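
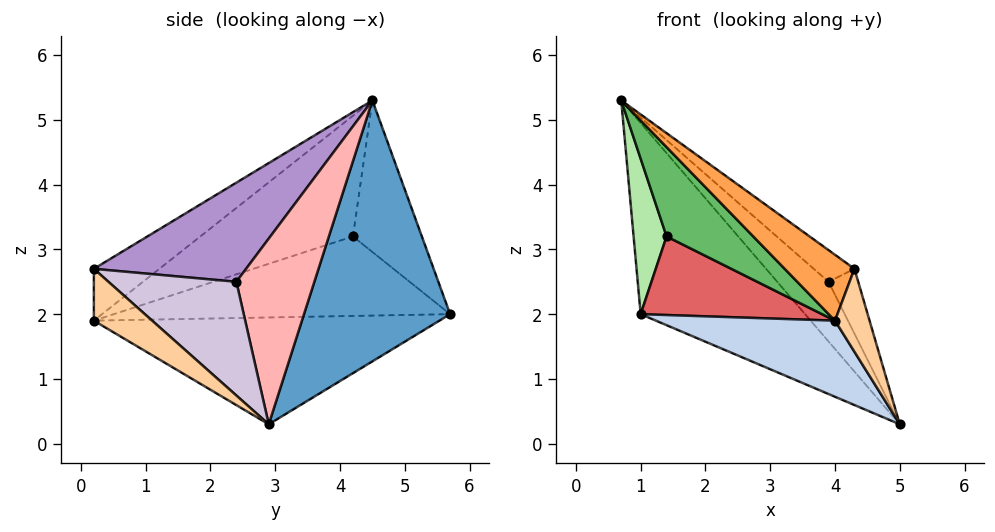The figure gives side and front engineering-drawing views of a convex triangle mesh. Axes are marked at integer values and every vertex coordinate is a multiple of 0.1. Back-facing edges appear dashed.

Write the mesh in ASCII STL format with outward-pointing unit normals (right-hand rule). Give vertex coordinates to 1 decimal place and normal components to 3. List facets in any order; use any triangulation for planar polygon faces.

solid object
 facet normal 0.630 0.709 0.315
  outer loop
   vertex 1.0 5.7 2.0
   vertex 0.7 4.5 5.3
   vertex 5.0 2.9 0.3
  endloop
 endfacet
 facet normal -0.533 -0.276 -0.800
  outer loop
   vertex 1.0 5.7 2.0
   vertex 5.0 2.9 0.3
   vertex 4.0 0.2 1.9
  endloop
 endfacet
 facet normal -0.663 -0.706 0.249
  outer loop
   vertex 4.3 0.2 2.7
   vertex 0.7 4.5 5.3
   vertex 4.0 0.2 1.9
  endloop
 endfacet
 facet normal 0.819 -0.485 -0.307
  outer loop
   vertex 4.3 0.2 2.7
   vertex 4.0 0.2 1.9
   vertex 5.0 2.9 0.3
  endloop
 endfacet
 facet normal -0.849 -0.482 -0.214
  outer loop
   vertex 1.4 4.2 3.2
   vertex 4.0 0.2 1.9
   vertex 0.7 4.5 5.3
  endloop
 endfacet
 facet normal -0.877 -0.420 -0.232
  outer loop
   vertex 1.4 4.2 3.2
   vertex 0.7 4.5 5.3
   vertex 1.0 5.7 2.0
  endloop
 endfacet
 facet normal -0.843 -0.455 -0.287
  outer loop
   vertex 1.4 4.2 3.2
   vertex 1.0 5.7 2.0
   vertex 4.0 0.2 1.9
  endloop
 endfacet
 facet normal 0.734 0.483 0.477
  outer loop
   vertex 3.9 2.4 2.5
   vertex 5.0 2.9 0.3
   vertex 0.7 4.5 5.3
  endloop
 endfacet
 facet normal 0.714 0.191 0.673
  outer loop
   vertex 3.9 2.4 2.5
   vertex 0.7 4.5 5.3
   vertex 4.3 0.2 2.7
  endloop
 endfacet
 facet normal 0.858 0.199 0.474
  outer loop
   vertex 3.9 2.4 2.5
   vertex 4.3 0.2 2.7
   vertex 5.0 2.9 0.3
  endloop
 endfacet
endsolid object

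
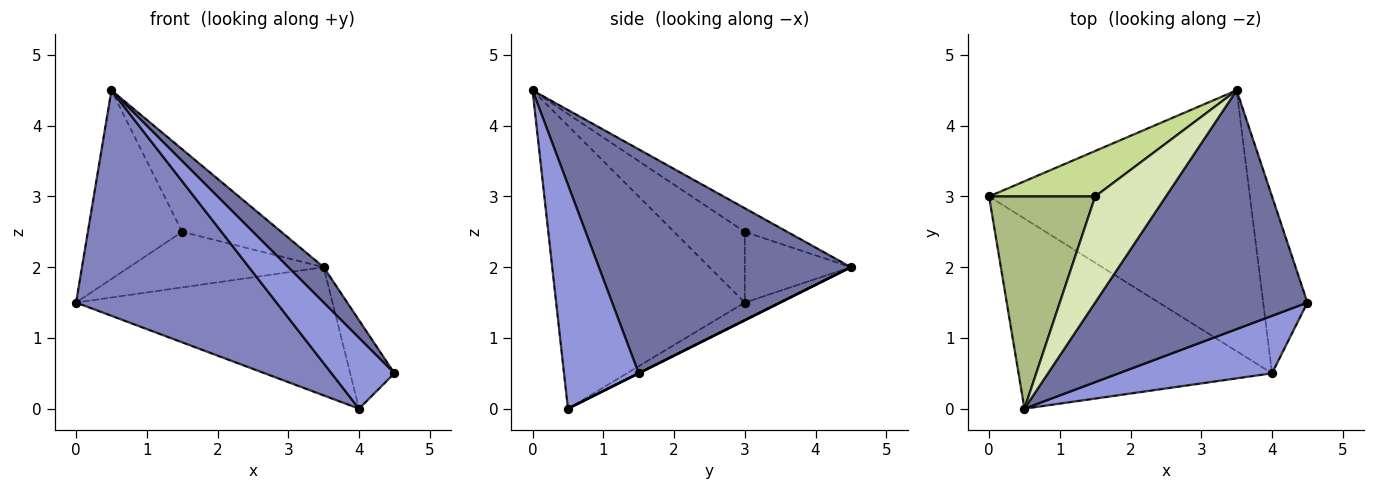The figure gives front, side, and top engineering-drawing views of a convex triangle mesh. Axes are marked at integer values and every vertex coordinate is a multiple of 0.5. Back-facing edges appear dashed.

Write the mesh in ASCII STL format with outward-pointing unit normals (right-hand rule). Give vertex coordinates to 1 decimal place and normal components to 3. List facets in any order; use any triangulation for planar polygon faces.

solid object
 facet normal 0.722 -0.101 0.684
  outer loop
   vertex 3.5 4.5 2.0
   vertex 0.5 0.0 4.5
   vertex 4.5 1.5 0.5
  endloop
 endfacet
 facet normal -0.584 -0.621 -0.523
  outer loop
   vertex 4.0 0.5 0.0
   vertex 0.5 0.0 4.5
   vertex 0.0 3.0 1.5
  endloop
 endfacet
 facet normal 0.678 -0.571 0.464
  outer loop
   vertex 4.0 0.5 0.0
   vertex 4.5 1.5 0.5
   vertex 0.5 0.0 4.5
  endloop
 endfacet
 facet normal -0.061 0.440 -0.896
  outer loop
   vertex 4.0 0.5 0.0
   vertex 0.0 3.0 1.5
   vertex 3.5 4.5 2.0
  endloop
 endfacet
 facet normal 0.000 0.447 -0.894
  outer loop
   vertex 4.0 0.5 0.0
   vertex 3.5 4.5 2.0
   vertex 4.5 1.5 0.5
  endloop
 endfacet
 facet normal -0.446 0.595 0.669
  outer loop
   vertex 1.5 3.0 2.5
   vertex 0.0 3.0 1.5
   vertex 0.5 0.0 4.5
  endloop
 endfacet
 facet normal -0.389 0.713 0.583
  outer loop
   vertex 1.5 3.0 2.5
   vertex 3.5 4.5 2.0
   vertex 0.0 3.0 1.5
  endloop
 endfacet
 facet normal -0.254 0.594 0.763
  outer loop
   vertex 1.5 3.0 2.5
   vertex 0.5 0.0 4.5
   vertex 3.5 4.5 2.0
  endloop
 endfacet
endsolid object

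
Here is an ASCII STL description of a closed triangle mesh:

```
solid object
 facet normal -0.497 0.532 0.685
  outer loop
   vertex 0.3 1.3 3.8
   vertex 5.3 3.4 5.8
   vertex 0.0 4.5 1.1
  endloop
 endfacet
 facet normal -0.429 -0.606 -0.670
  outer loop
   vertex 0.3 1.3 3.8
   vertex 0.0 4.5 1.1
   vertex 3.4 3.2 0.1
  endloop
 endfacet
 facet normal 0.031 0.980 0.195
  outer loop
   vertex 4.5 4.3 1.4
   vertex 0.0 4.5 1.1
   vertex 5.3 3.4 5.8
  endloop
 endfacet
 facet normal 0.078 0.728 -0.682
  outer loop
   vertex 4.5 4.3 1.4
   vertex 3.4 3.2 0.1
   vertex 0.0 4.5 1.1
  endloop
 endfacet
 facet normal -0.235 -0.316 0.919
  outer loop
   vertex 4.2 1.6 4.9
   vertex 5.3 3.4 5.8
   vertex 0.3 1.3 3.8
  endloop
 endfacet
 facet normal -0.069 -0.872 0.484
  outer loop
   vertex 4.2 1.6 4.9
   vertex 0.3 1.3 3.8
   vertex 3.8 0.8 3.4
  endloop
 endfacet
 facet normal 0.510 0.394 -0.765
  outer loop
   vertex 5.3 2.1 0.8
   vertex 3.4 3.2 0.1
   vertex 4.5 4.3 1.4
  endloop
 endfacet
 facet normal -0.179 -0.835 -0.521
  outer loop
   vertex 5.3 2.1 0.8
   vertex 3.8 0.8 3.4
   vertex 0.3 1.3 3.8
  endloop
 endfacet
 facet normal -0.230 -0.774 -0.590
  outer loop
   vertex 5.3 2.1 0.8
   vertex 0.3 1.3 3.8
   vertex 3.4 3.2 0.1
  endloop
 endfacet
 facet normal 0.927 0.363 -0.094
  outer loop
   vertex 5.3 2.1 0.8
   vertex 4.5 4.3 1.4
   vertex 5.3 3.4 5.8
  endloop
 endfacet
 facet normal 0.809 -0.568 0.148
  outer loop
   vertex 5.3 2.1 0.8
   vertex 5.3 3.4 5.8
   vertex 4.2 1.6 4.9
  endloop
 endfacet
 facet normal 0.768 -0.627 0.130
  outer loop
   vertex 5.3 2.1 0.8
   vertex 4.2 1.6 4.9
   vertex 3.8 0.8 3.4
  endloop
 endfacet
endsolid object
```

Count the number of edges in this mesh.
18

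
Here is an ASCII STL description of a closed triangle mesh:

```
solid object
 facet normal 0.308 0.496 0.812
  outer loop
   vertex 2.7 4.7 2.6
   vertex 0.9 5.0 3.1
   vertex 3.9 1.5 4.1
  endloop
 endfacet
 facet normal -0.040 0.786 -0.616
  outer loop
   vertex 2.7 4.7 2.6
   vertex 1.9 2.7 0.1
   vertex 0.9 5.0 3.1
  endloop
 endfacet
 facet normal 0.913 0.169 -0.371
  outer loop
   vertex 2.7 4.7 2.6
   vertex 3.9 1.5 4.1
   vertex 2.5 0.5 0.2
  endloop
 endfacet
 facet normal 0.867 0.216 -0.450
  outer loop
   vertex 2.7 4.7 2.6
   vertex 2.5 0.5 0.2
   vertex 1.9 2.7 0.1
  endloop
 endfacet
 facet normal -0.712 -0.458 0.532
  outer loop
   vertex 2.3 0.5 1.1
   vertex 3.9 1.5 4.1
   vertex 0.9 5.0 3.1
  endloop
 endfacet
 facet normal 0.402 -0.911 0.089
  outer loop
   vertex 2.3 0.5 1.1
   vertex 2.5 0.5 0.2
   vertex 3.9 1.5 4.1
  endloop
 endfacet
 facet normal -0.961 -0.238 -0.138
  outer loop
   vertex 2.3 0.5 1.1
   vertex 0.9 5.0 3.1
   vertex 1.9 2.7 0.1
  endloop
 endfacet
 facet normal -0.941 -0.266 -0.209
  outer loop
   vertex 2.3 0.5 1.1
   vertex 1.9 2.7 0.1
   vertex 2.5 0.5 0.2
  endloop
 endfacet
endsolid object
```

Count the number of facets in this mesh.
8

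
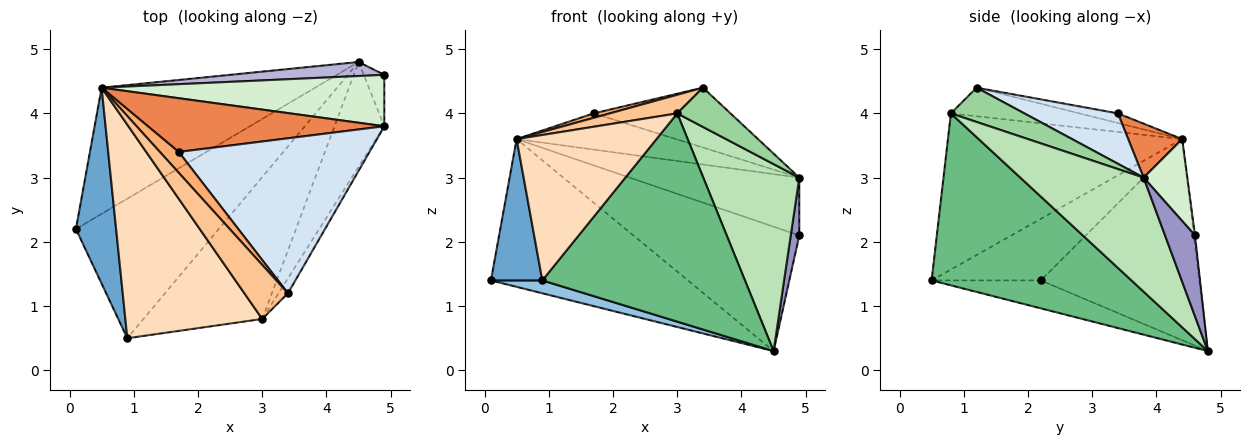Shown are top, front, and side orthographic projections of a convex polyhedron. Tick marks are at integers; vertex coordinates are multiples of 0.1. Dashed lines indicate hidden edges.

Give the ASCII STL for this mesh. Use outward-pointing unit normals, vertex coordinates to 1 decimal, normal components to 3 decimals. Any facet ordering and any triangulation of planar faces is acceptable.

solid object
 facet normal -0.779 -0.367 0.508
  outer loop
   vertex 0.5 4.4 3.6
   vertex 0.1 2.2 1.4
   vertex 0.9 0.5 1.4
  endloop
 endfacet
 facet normal -0.191 -0.090 -0.977
  outer loop
   vertex 4.5 4.8 0.3
   vertex 0.9 0.5 1.4
   vertex 0.1 2.2 1.4
  endloop
 endfacet
 facet normal -0.522 0.649 -0.554
  outer loop
   vertex 4.5 4.8 0.3
   vertex 0.1 2.2 1.4
   vertex 0.5 4.4 3.6
  endloop
 endfacet
 facet normal 0.239 0.350 0.906
  outer loop
   vertex 1.7 3.4 4.0
   vertex 3.4 1.2 4.4
   vertex 4.9 3.8 3.0
  endloop
 endfacet
 facet normal 0.186 0.549 0.815
  outer loop
   vertex 1.7 3.4 4.0
   vertex 4.9 3.8 3.0
   vertex 0.5 4.4 3.6
  endloop
 endfacet
 facet normal -0.447 -0.186 0.875
  outer loop
   vertex 1.7 3.4 4.0
   vertex 0.5 4.4 3.6
   vertex 3.4 1.2 4.4
  endloop
 endfacet
 facet normal -0.527 -0.277 0.804
  outer loop
   vertex 3.0 0.8 4.0
   vertex 3.4 1.2 4.4
   vertex 0.5 4.4 3.6
  endloop
 endfacet
 facet normal -0.686 -0.410 0.601
  outer loop
   vertex 3.0 0.8 4.0
   vertex 0.5 4.4 3.6
   vertex 0.9 0.5 1.4
  endloop
 endfacet
 facet normal 0.632 -0.641 -0.436
  outer loop
   vertex 3.0 0.8 4.0
   vertex 0.9 0.5 1.4
   vertex 4.5 4.8 0.3
  endloop
 endfacet
 facet normal 0.790 -0.573 -0.217
  outer loop
   vertex 3.0 0.8 4.0
   vertex 4.9 3.8 3.0
   vertex 3.4 1.2 4.4
  endloop
 endfacet
 facet normal 0.746 -0.581 -0.326
  outer loop
   vertex 3.0 0.8 4.0
   vertex 4.5 4.8 0.3
   vertex 4.9 3.8 3.0
  endloop
 endfacet
 facet normal 0.189 0.734 0.652
  outer loop
   vertex 4.9 4.6 2.1
   vertex 0.5 4.4 3.6
   vertex 4.9 3.8 3.0
  endloop
 endfacet
 facet normal 0.934 -0.267 -0.237
  outer loop
   vertex 4.9 4.6 2.1
   vertex 4.9 3.8 3.0
   vertex 4.5 4.8 0.3
  endloop
 endfacet
 facet normal -0.007 0.994 0.112
  outer loop
   vertex 4.9 4.6 2.1
   vertex 4.5 4.8 0.3
   vertex 0.5 4.4 3.6
  endloop
 endfacet
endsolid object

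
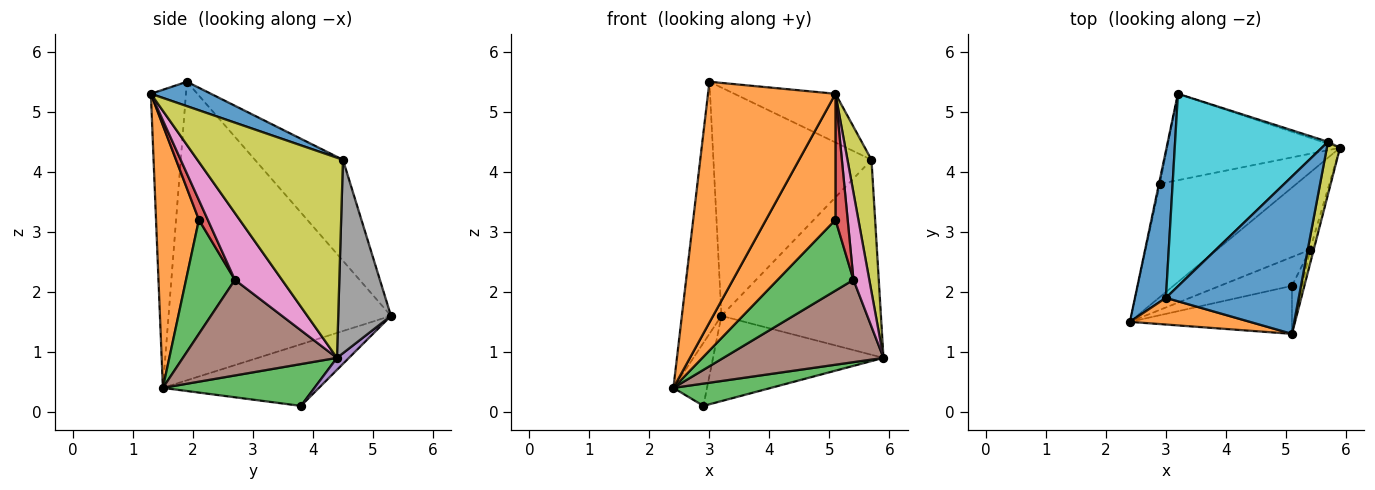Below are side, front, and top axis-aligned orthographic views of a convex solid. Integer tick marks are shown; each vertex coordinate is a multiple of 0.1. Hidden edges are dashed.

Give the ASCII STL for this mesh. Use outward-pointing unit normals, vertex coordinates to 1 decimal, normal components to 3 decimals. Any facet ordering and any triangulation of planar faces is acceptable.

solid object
 facet normal -0.979 0.174 0.102
  outer loop
   vertex 3.0 1.9 5.5
   vertex 3.2 5.3 1.6
   vertex 2.4 1.5 0.4
  endloop
 endfacet
 facet normal -0.264 -0.959 0.106
  outer loop
   vertex 3.0 1.9 5.5
   vertex 2.4 1.5 0.4
   vertex 5.1 1.3 5.3
  endloop
 endfacet
 facet normal 0.288 -0.185 -0.940
  outer loop
   vertex 2.9 3.8 0.1
   vertex 5.9 4.4 0.9
   vertex 2.4 1.5 0.4
  endloop
 endfacet
 facet normal -0.977 0.211 -0.015
  outer loop
   vertex 2.9 3.8 0.1
   vertex 2.4 1.5 0.4
   vertex 3.2 5.3 1.6
  endloop
 endfacet
 facet normal 0.049 0.701 -0.711
  outer loop
   vertex 2.9 3.8 0.1
   vertex 3.2 5.3 1.6
   vertex 5.9 4.4 0.9
  endloop
 endfacet
 facet normal 0.575 -0.597 -0.560
  outer loop
   vertex 5.4 2.7 2.2
   vertex 2.4 1.5 0.4
   vertex 5.9 4.4 0.9
  endloop
 endfacet
 facet normal 0.947 -0.318 -0.052
  outer loop
   vertex 5.4 2.7 2.2
   vertex 5.9 4.4 0.9
   vertex 5.1 1.3 5.3
  endloop
 endfacet
 facet normal 0.314 0.949 -0.010
  outer loop
   vertex 5.7 4.5 4.2
   vertex 5.9 4.4 0.9
   vertex 3.2 5.3 1.6
  endloop
 endfacet
 facet normal 0.985 -0.162 0.065
  outer loop
   vertex 5.7 4.5 4.2
   vertex 5.1 1.3 5.3
   vertex 5.9 4.4 0.9
  endloop
 endfacet
 facet normal -0.392 0.703 0.593
  outer loop
   vertex 5.7 4.5 4.2
   vertex 3.2 5.3 1.6
   vertex 3.0 1.9 5.5
  endloop
 endfacet
 facet normal 0.173 0.291 0.941
  outer loop
   vertex 5.7 4.5 4.2
   vertex 3.0 1.9 5.5
   vertex 5.1 1.3 5.3
  endloop
 endfacet
 facet normal 0.500 -0.809 -0.308
  outer loop
   vertex 5.1 2.1 3.2
   vertex 5.1 1.3 5.3
   vertex 2.4 1.5 0.4
  endloop
 endfacet
 facet normal 0.512 -0.795 -0.324
  outer loop
   vertex 5.1 2.1 3.2
   vertex 2.4 1.5 0.4
   vertex 5.4 2.7 2.2
  endloop
 endfacet
 facet normal 0.564 -0.772 -0.294
  outer loop
   vertex 5.1 2.1 3.2
   vertex 5.4 2.7 2.2
   vertex 5.1 1.3 5.3
  endloop
 endfacet
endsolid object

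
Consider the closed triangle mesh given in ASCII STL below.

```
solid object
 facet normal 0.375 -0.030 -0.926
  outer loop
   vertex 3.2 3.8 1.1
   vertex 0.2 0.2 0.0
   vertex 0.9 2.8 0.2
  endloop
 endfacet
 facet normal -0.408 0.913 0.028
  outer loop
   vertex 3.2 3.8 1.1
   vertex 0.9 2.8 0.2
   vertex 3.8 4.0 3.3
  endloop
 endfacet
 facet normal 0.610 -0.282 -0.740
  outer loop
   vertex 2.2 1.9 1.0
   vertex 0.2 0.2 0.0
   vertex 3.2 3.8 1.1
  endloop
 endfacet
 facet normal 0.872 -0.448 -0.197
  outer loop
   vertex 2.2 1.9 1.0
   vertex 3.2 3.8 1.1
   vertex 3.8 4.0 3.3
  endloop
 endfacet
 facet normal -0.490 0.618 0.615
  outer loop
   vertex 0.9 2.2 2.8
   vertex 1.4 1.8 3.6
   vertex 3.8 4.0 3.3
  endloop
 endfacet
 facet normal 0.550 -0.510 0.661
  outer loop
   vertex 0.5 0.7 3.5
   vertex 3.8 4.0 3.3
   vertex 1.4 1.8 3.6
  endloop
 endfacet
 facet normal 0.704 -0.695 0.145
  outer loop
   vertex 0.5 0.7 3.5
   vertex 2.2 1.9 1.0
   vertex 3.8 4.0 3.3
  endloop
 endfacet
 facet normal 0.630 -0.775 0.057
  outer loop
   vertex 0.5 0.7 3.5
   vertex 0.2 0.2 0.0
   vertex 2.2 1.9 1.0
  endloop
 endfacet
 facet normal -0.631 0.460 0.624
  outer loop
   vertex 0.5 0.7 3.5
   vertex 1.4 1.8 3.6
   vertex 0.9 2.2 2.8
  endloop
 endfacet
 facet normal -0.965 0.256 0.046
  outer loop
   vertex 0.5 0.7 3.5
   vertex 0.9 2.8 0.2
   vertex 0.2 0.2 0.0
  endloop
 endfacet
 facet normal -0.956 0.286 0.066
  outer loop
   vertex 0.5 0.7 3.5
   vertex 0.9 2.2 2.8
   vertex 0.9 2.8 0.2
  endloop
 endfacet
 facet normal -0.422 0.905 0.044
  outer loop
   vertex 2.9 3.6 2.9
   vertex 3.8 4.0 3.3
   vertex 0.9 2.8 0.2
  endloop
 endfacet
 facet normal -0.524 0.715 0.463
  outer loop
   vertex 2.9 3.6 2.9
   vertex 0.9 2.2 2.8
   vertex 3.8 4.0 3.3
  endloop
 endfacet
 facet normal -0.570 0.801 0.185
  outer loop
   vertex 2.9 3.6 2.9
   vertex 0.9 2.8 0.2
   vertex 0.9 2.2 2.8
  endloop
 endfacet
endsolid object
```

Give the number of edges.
21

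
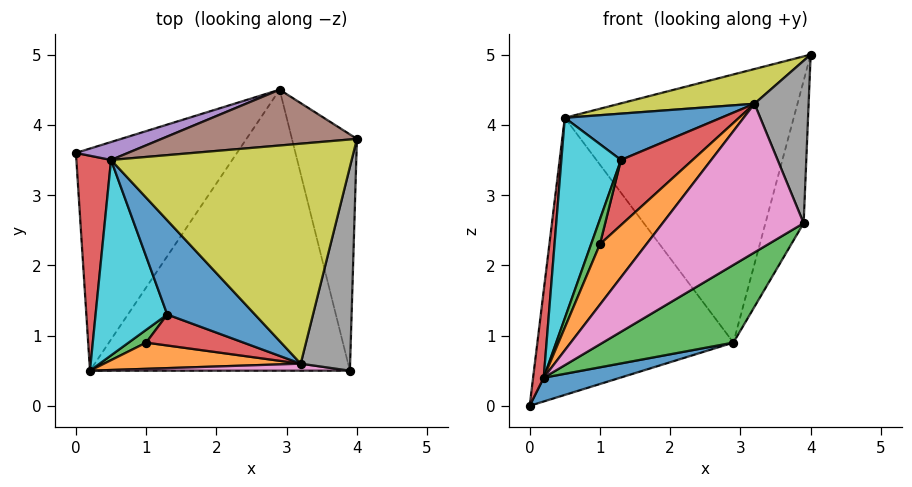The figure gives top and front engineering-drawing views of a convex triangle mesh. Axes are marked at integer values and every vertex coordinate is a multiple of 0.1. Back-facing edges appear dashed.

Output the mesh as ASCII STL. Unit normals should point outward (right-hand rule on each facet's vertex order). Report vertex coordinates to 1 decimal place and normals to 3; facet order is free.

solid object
 facet normal 0.323 -0.101 -0.941
  outer loop
   vertex 2.9 4.5 0.9
   vertex 0.2 0.5 0.4
   vertex 0.0 3.6 0.0
  endloop
 endfacet
 facet normal 0.962 0.141 -0.234
  outer loop
   vertex 3.9 0.5 2.6
   vertex 2.9 4.5 0.9
   vertex 4.0 3.8 5.0
  endloop
 endfacet
 facet normal 0.497 -0.231 -0.836
  outer loop
   vertex 3.9 0.5 2.6
   vertex 0.2 0.5 0.4
   vertex 2.9 4.5 0.9
  endloop
 endfacet
 facet normal -0.992 -0.049 0.120
  outer loop
   vertex 0.5 3.5 4.1
   vertex 0.0 3.6 0.0
   vertex 0.2 0.5 0.4
  endloop
 endfacet
 facet normal -0.313 0.948 0.061
  outer loop
   vertex 0.5 3.5 4.1
   vertex 2.9 4.5 0.9
   vertex 0.0 3.6 0.0
  endloop
 endfacet
 facet normal -0.135 0.970 0.202
  outer loop
   vertex 0.5 3.5 4.1
   vertex 4.0 3.8 5.0
   vertex 2.9 4.5 0.9
  endloop
 endfacet
 facet normal -0.028 -0.998 0.047
  outer loop
   vertex 3.2 0.6 4.3
   vertex 0.2 0.5 0.4
   vertex 3.9 0.5 2.6
  endloop
 endfacet
 facet normal 0.875 -0.302 0.378
  outer loop
   vertex 3.2 0.6 4.3
   vertex 3.9 0.5 2.6
   vertex 4.0 3.8 5.0
  endloop
 endfacet
 facet normal -0.234 -0.152 0.960
  outer loop
   vertex 3.2 0.6 4.3
   vertex 4.0 3.8 5.0
   vertex 0.5 3.5 4.1
  endloop
 endfacet
 facet normal -0.822 -0.407 0.397
  outer loop
   vertex 1.3 1.3 3.5
   vertex 0.5 3.5 4.1
   vertex 0.2 0.5 0.4
  endloop
 endfacet
 facet normal -0.475 -0.388 0.789
  outer loop
   vertex 1.3 1.3 3.5
   vertex 3.2 0.6 4.3
   vertex 0.5 3.5 4.1
  endloop
 endfacet
 facet normal -0.438 -0.825 0.358
  outer loop
   vertex 1.0 0.9 2.3
   vertex 0.2 0.5 0.4
   vertex 3.2 0.6 4.3
  endloop
 endfacet
 facet normal -0.538 -0.750 0.385
  outer loop
   vertex 1.0 0.9 2.3
   vertex 1.3 1.3 3.5
   vertex 0.2 0.5 0.4
  endloop
 endfacet
 facet normal -0.457 -0.803 0.382
  outer loop
   vertex 1.0 0.9 2.3
   vertex 3.2 0.6 4.3
   vertex 1.3 1.3 3.5
  endloop
 endfacet
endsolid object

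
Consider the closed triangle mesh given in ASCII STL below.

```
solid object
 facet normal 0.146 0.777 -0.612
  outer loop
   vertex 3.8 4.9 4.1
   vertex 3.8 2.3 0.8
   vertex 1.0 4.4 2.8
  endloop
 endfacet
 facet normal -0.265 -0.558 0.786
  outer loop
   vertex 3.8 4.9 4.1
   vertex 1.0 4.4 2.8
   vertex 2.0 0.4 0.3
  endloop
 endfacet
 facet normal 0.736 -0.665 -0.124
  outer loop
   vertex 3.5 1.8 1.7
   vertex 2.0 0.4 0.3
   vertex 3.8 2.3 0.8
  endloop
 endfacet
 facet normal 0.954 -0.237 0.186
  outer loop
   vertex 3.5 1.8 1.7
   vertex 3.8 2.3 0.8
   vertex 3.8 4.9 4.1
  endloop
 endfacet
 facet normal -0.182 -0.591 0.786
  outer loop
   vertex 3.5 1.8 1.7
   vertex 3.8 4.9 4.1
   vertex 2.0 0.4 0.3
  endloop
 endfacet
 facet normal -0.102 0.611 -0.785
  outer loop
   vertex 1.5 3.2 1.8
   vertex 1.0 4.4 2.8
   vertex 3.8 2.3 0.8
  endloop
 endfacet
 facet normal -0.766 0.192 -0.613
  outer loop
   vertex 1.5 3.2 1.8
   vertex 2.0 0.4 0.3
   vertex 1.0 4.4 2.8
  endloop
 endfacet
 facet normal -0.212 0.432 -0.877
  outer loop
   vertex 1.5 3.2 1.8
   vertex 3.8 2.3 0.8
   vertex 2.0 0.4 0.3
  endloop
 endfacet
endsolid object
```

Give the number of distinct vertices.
6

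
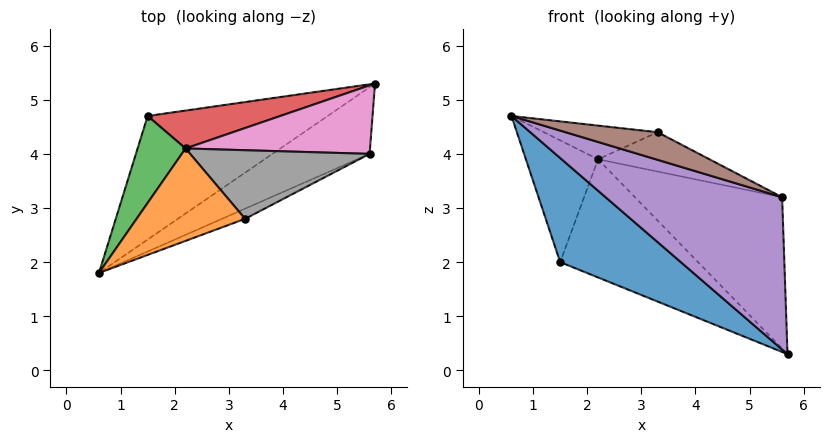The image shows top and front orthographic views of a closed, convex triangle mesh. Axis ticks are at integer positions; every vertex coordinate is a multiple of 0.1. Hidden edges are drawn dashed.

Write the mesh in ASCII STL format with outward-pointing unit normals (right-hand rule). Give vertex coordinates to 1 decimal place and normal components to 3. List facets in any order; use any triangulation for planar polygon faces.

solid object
 facet normal -0.212 -0.630 -0.747
  outer loop
   vertex 1.5 4.7 2.0
   vertex 5.7 5.3 0.3
   vertex 0.6 1.8 4.7
  endloop
 endfacet
 facet normal -0.022 0.342 0.939
  outer loop
   vertex 2.2 4.1 3.9
   vertex 0.6 1.8 4.7
   vertex 3.3 2.8 4.4
  endloop
 endfacet
 facet normal -0.660 0.611 0.436
  outer loop
   vertex 2.2 4.1 3.9
   vertex 1.5 4.7 2.0
   vertex 0.6 1.8 4.7
  endloop
 endfacet
 facet normal -0.012 0.952 0.305
  outer loop
   vertex 2.2 4.1 3.9
   vertex 5.7 5.3 0.3
   vertex 1.5 4.7 2.0
  endloop
 endfacet
 facet normal 0.272 -0.882 -0.386
  outer loop
   vertex 5.6 4.0 3.2
   vertex 0.6 1.8 4.7
   vertex 5.7 5.3 0.3
  endloop
 endfacet
 facet normal 0.295 -0.896 -0.330
  outer loop
   vertex 5.6 4.0 3.2
   vertex 3.3 2.8 4.4
   vertex 0.6 1.8 4.7
  endloop
 endfacet
 facet normal 0.111 0.905 0.410
  outer loop
   vertex 5.6 4.0 3.2
   vertex 5.7 5.3 0.3
   vertex 2.2 4.1 3.9
  endloop
 endfacet
 facet normal 0.190 0.488 0.852
  outer loop
   vertex 5.6 4.0 3.2
   vertex 2.2 4.1 3.9
   vertex 3.3 2.8 4.4
  endloop
 endfacet
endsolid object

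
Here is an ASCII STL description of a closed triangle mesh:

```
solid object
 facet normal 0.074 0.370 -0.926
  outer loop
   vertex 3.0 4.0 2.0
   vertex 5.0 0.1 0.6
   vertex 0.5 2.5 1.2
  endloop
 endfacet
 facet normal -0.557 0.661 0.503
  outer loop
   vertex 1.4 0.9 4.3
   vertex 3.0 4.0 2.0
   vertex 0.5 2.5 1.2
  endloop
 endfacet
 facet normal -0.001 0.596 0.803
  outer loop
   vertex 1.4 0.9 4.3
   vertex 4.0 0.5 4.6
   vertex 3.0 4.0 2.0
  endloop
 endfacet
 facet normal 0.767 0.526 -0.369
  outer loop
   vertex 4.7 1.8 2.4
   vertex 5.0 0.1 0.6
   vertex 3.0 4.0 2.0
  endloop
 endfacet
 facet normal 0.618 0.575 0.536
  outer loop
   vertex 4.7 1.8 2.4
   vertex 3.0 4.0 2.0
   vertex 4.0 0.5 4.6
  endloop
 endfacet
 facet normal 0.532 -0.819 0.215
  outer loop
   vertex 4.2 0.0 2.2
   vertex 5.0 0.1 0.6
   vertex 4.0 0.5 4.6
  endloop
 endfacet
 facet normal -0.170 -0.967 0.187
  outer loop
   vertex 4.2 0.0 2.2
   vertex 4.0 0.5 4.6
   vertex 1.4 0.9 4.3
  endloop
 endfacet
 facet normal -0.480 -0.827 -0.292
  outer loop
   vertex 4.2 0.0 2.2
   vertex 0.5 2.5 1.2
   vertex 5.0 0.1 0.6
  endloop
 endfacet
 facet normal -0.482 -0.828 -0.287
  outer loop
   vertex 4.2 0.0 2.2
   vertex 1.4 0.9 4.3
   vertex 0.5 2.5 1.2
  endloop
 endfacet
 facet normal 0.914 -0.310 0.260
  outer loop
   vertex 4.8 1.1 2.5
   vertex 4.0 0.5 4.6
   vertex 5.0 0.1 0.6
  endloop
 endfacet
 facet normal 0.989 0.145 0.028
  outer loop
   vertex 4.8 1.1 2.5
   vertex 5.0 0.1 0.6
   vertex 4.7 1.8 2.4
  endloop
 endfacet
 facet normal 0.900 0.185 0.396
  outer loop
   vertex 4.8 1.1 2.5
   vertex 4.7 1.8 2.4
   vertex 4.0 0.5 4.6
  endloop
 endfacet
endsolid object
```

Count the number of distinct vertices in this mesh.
8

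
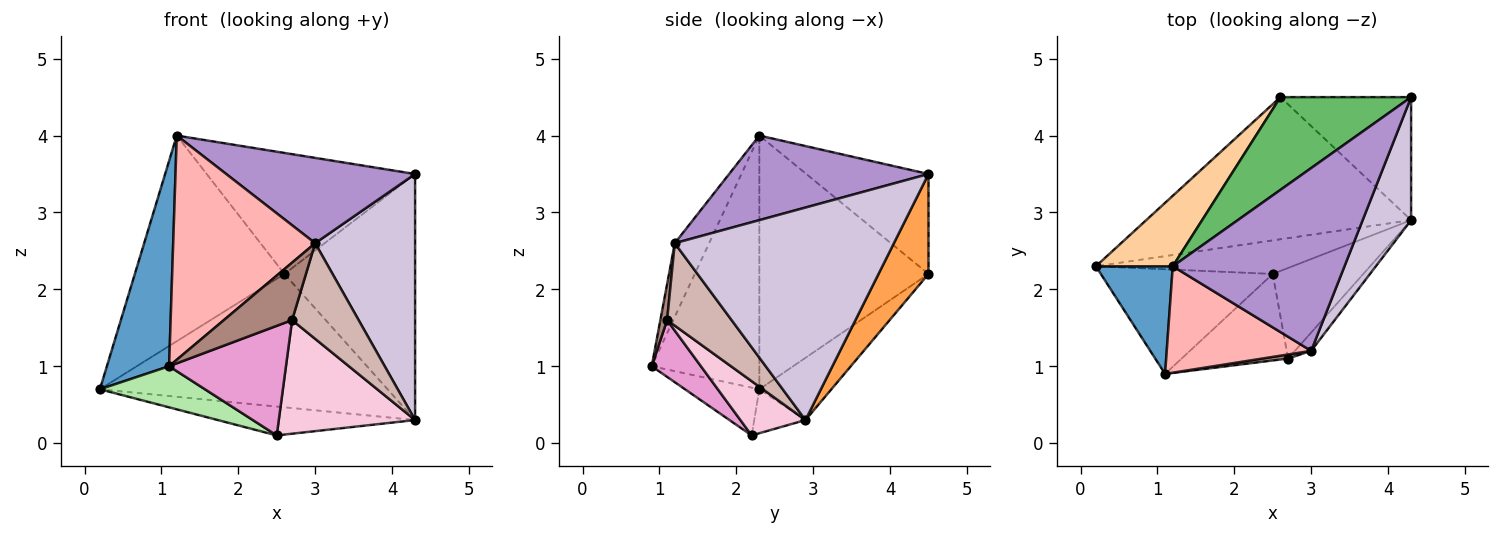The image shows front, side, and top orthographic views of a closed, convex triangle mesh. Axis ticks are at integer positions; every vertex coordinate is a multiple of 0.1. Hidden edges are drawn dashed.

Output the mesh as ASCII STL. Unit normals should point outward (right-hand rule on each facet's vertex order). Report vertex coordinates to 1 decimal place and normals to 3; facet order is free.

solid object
 facet normal -0.837 -0.484 0.254
  outer loop
   vertex 1.2 2.3 4.0
   vertex 0.2 2.3 0.7
   vertex 1.1 0.9 1.0
  endloop
 endfacet
 facet normal -0.169 0.674 -0.719
  outer loop
   vertex 2.6 4.5 2.2
   vertex 4.3 2.9 0.3
   vertex 0.2 2.3 0.7
  endloop
 endfacet
 facet normal 0.324 0.846 -0.423
  outer loop
   vertex 2.6 4.5 2.2
   vertex 4.3 4.5 3.5
   vertex 4.3 2.9 0.3
  endloop
 endfacet
 facet normal -0.731 0.646 0.221
  outer loop
   vertex 2.6 4.5 2.2
   vertex 0.2 2.3 0.7
   vertex 1.2 2.3 4.0
  endloop
 endfacet
 facet normal -0.422 0.720 0.552
  outer loop
   vertex 2.6 4.5 2.2
   vertex 1.2 2.3 4.0
   vertex 4.3 4.5 3.5
  endloop
 endfacet
 facet normal -0.250 -0.354 -0.901
  outer loop
   vertex 2.5 2.2 0.1
   vertex 1.1 0.9 1.0
   vertex 0.2 2.3 0.7
  endloop
 endfacet
 facet normal -0.167 0.643 -0.747
  outer loop
   vertex 2.5 2.2 0.1
   vertex 0.2 2.3 0.7
   vertex 4.3 2.9 0.3
  endloop
 endfacet
 facet normal -0.213 -0.883 0.419
  outer loop
   vertex 3.0 1.2 2.6
   vertex 1.2 2.3 4.0
   vertex 1.1 0.9 1.0
  endloop
 endfacet
 facet normal 0.408 -0.386 0.827
  outer loop
   vertex 3.0 1.2 2.6
   vertex 4.3 4.5 3.5
   vertex 1.2 2.3 4.0
  endloop
 endfacet
 facet normal 0.891 -0.406 0.203
  outer loop
   vertex 3.0 1.2 2.6
   vertex 4.3 2.9 0.3
   vertex 4.3 4.5 3.5
  endloop
 endfacet
 facet normal 0.098 -0.993 0.070
  outer loop
   vertex 2.7 1.1 1.6
   vertex 3.0 1.2 2.6
   vertex 1.1 0.9 1.0
  endloop
 endfacet
 facet normal 0.690 -0.711 -0.136
  outer loop
   vertex 2.7 1.1 1.6
   vertex 4.3 2.9 0.3
   vertex 3.0 1.2 2.6
  endloop
 endfacet
 facet normal 0.314 -0.745 -0.588
  outer loop
   vertex 2.7 1.1 1.6
   vertex 1.1 0.9 1.0
   vertex 2.5 2.2 0.1
  endloop
 endfacet
 facet normal 0.350 -0.733 -0.584
  outer loop
   vertex 2.7 1.1 1.6
   vertex 2.5 2.2 0.1
   vertex 4.3 2.9 0.3
  endloop
 endfacet
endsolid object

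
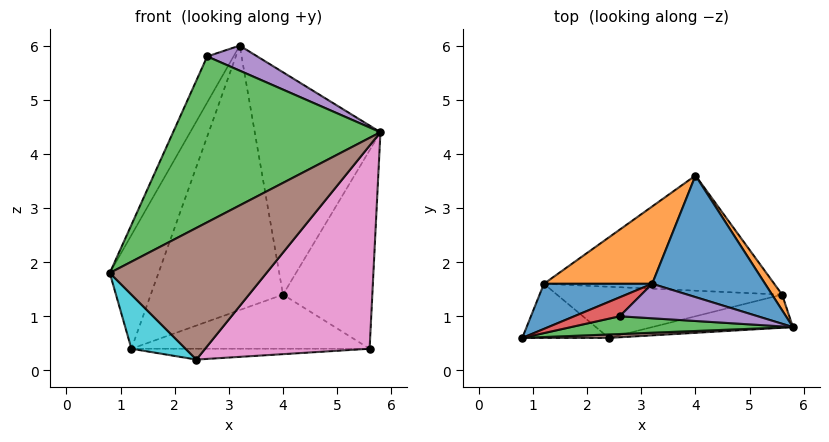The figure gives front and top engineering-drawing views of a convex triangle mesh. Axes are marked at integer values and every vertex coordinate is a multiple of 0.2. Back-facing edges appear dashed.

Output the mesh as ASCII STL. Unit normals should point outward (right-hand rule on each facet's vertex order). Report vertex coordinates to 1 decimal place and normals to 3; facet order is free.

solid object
 facet normal 0.492 0.764 0.418
  outer loop
   vertex 3.2 1.6 6.0
   vertex 5.8 0.8 4.4
   vertex 4.0 3.6 1.4
  endloop
 endfacet
 facet normal 0.818 0.574 0.045
  outer loop
   vertex 5.6 1.4 0.4
   vertex 4.0 3.6 1.4
   vertex 5.8 0.8 4.4
  endloop
 endfacet
 facet normal -0.016 -0.994 0.106
  outer loop
   vertex 2.6 1.0 5.8
   vertex 0.8 0.6 1.8
   vertex 5.8 0.8 4.4
  endloop
 endfacet
 facet normal -0.725 0.637 0.262
  outer loop
   vertex 2.6 1.0 5.8
   vertex 3.2 1.6 6.0
   vertex 0.8 0.6 1.8
  endloop
 endfacet
 facet normal 0.303 -0.560 0.771
  outer loop
   vertex 2.6 1.0 5.8
   vertex 5.8 0.8 4.4
   vertex 3.2 1.6 6.0
  endloop
 endfacet
 facet normal 0.026 -0.999 0.026
  outer loop
   vertex 2.4 0.6 0.2
   vertex 5.8 0.8 4.4
   vertex 0.8 0.6 1.8
  endloop
 endfacet
 facet normal 0.249 -0.956 -0.156
  outer loop
   vertex 2.4 0.6 0.2
   vertex 5.6 1.4 0.4
   vertex 5.8 0.8 4.4
  endloop
 endfacet
 facet normal 0.019 0.425 -0.905
  outer loop
   vertex 1.2 1.6 0.4
   vertex 4.0 3.6 1.4
   vertex 5.6 1.4 0.4
  endloop
 endfacet
 facet normal 0.009 0.207 -0.978
  outer loop
   vertex 1.2 1.6 0.4
   vertex 5.6 1.4 0.4
   vertex 2.4 0.6 0.2
  endloop
 endfacet
 facet normal -0.577 -0.577 -0.577
  outer loop
   vertex 1.2 1.6 0.4
   vertex 2.4 0.6 0.2
   vertex 0.8 0.6 1.8
  endloop
 endfacet
 facet normal -0.718 0.647 0.257
  outer loop
   vertex 1.2 1.6 0.4
   vertex 0.8 0.6 1.8
   vertex 3.2 1.6 6.0
  endloop
 endfacet
 facet normal -0.618 0.755 0.221
  outer loop
   vertex 1.2 1.6 0.4
   vertex 3.2 1.6 6.0
   vertex 4.0 3.6 1.4
  endloop
 endfacet
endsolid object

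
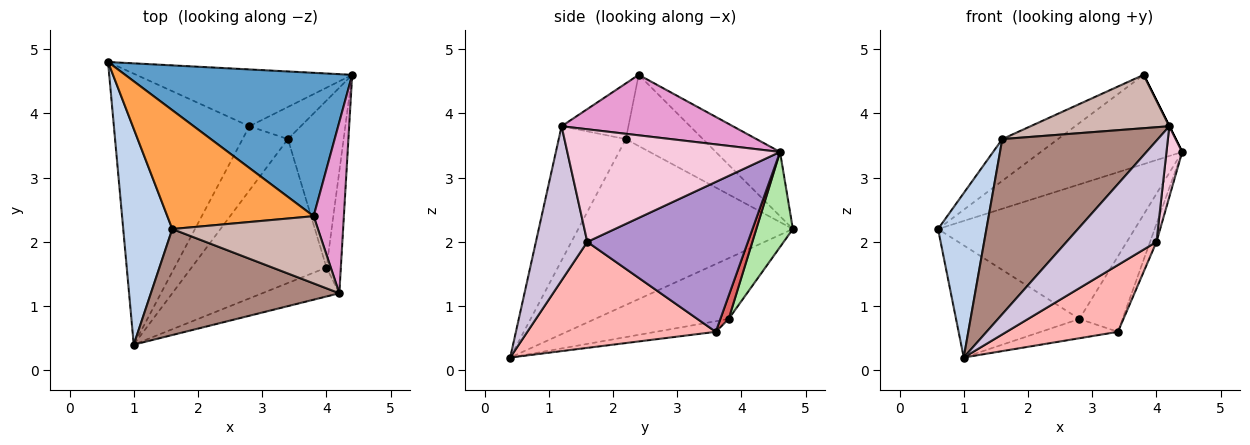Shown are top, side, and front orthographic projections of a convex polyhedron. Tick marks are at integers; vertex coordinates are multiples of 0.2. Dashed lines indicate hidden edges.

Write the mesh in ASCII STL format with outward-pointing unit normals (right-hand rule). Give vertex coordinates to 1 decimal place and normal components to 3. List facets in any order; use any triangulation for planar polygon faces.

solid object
 facet normal -0.234 0.514 0.825
  outer loop
   vertex 3.8 2.4 4.6
   vertex 4.4 4.6 3.4
   vertex 0.6 4.8 2.2
  endloop
 endfacet
 facet normal -0.937 -0.211 0.277
  outer loop
   vertex 1.6 2.2 3.6
   vertex 0.6 4.8 2.2
   vertex 1.0 0.4 0.2
  endloop
 endfacet
 facet normal -0.417 0.301 0.857
  outer loop
   vertex 1.6 2.2 3.6
   vertex 3.8 2.4 4.6
   vertex 0.6 4.8 2.2
  endloop
 endfacet
 facet normal -0.383 0.353 -0.854
  outer loop
   vertex 2.8 3.8 0.8
   vertex 1.0 0.4 0.2
   vertex 0.6 4.8 2.2
  endloop
 endfacet
 facet normal -0.218 0.280 -0.935
  outer loop
   vertex 2.8 3.8 0.8
   vertex 3.4 3.6 0.6
   vertex 1.0 0.4 0.2
  endloop
 endfacet
 facet normal 0.169 0.908 -0.383
  outer loop
   vertex 2.8 3.8 0.8
   vertex 0.6 4.8 2.2
   vertex 4.4 4.6 3.4
  endloop
 endfacet
 facet normal 0.174 0.906 -0.386
  outer loop
   vertex 2.8 3.8 0.8
   vertex 4.4 4.6 3.4
   vertex 3.4 3.6 0.6
  endloop
 endfacet
 facet normal 0.580 -0.343 -0.739
  outer loop
   vertex 4.0 1.6 2.0
   vertex 1.0 0.4 0.2
   vertex 3.4 3.6 0.6
  endloop
 endfacet
 facet normal 0.937 0.037 -0.348
  outer loop
   vertex 4.0 1.6 2.0
   vertex 3.4 3.6 0.6
   vertex 4.4 4.6 3.4
  endloop
 endfacet
 facet normal 0.482 -0.843 -0.241
  outer loop
   vertex 4.2 1.2 3.8
   vertex 1.0 0.4 0.2
   vertex 4.0 1.6 2.0
  endloop
 endfacet
 facet normal -0.346 -0.803 0.486
  outer loop
   vertex 4.2 1.2 3.8
   vertex 1.6 2.2 3.6
   vertex 1.0 0.4 0.2
  endloop
 endfacet
 facet normal -0.287 -0.596 0.750
  outer loop
   vertex 4.2 1.2 3.8
   vertex 3.8 2.4 4.6
   vertex 1.6 2.2 3.6
  endloop
 endfacet
 facet normal 0.894 0.000 0.447
  outer loop
   vertex 4.2 1.2 3.8
   vertex 4.4 4.6 3.4
   vertex 3.8 2.4 4.6
  endloop
 endfacet
 facet normal 0.989 -0.073 -0.126
  outer loop
   vertex 4.2 1.2 3.8
   vertex 4.0 1.6 2.0
   vertex 4.4 4.6 3.4
  endloop
 endfacet
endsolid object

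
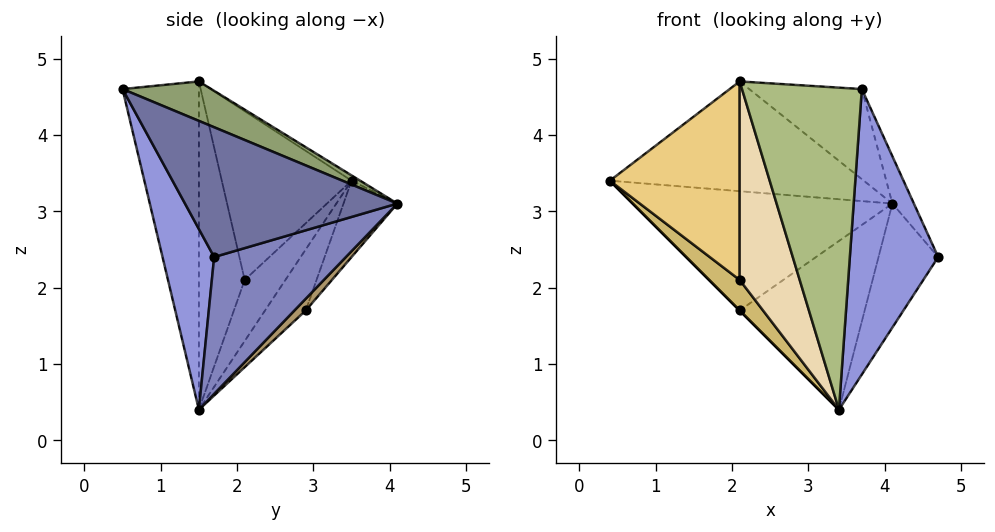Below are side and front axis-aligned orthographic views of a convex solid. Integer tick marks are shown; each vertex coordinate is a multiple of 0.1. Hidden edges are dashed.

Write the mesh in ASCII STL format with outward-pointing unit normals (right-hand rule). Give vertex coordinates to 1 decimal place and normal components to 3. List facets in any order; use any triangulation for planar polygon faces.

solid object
 facet normal 0.887 0.090 0.452
  outer loop
   vertex 3.7 0.5 4.6
   vertex 4.7 1.7 2.4
   vertex 4.1 4.1 3.1
  endloop
 endfacet
 facet normal 0.770 0.348 -0.535
  outer loop
   vertex 3.4 1.5 0.4
   vertex 4.1 4.1 3.1
   vertex 4.7 1.7 2.4
  endloop
 endfacet
 facet normal 0.490 -0.839 -0.235
  outer loop
   vertex 3.4 1.5 0.4
   vertex 4.7 1.7 2.4
   vertex 3.7 0.5 4.6
  endloop
 endfacet
 facet normal -0.018 0.534 0.845
  outer loop
   vertex 2.1 1.5 4.7
   vertex 4.1 4.1 3.1
   vertex 0.4 3.5 3.4
  endloop
 endfacet
 facet normal 0.271 0.344 0.899
  outer loop
   vertex 2.1 1.5 4.7
   vertex 3.7 0.5 4.6
   vertex 4.1 4.1 3.1
  endloop
 endfacet
 facet normal -0.530 -0.832 -0.160
  outer loop
   vertex 2.1 1.5 4.7
   vertex 3.4 1.5 0.4
   vertex 3.7 0.5 4.6
  endloop
 endfacet
 facet normal -0.178 0.858 -0.481
  outer loop
   vertex 2.1 2.9 1.7
   vertex 0.4 3.5 3.4
   vertex 4.1 4.1 3.1
  endloop
 endfacet
 facet normal -0.707 0.000 -0.707
  outer loop
   vertex 2.1 2.9 1.7
   vertex 3.4 1.5 0.4
   vertex 0.4 3.5 3.4
  endloop
 endfacet
 facet normal 0.064 0.710 -0.701
  outer loop
   vertex 2.1 2.9 1.7
   vertex 4.1 4.1 3.1
   vertex 3.4 1.5 0.4
  endloop
 endfacet
 facet normal -0.743 -0.557 -0.371
  outer loop
   vertex 2.1 2.1 2.1
   vertex 0.4 3.5 3.4
   vertex 3.4 1.5 0.4
  endloop
 endfacet
 facet normal -0.698 -0.698 -0.161
  outer loop
   vertex 2.1 2.1 2.1
   vertex 2.1 1.5 4.7
   vertex 0.4 3.5 3.4
  endloop
 endfacet
 facet normal -0.597 -0.782 -0.180
  outer loop
   vertex 2.1 2.1 2.1
   vertex 3.4 1.5 0.4
   vertex 2.1 1.5 4.7
  endloop
 endfacet
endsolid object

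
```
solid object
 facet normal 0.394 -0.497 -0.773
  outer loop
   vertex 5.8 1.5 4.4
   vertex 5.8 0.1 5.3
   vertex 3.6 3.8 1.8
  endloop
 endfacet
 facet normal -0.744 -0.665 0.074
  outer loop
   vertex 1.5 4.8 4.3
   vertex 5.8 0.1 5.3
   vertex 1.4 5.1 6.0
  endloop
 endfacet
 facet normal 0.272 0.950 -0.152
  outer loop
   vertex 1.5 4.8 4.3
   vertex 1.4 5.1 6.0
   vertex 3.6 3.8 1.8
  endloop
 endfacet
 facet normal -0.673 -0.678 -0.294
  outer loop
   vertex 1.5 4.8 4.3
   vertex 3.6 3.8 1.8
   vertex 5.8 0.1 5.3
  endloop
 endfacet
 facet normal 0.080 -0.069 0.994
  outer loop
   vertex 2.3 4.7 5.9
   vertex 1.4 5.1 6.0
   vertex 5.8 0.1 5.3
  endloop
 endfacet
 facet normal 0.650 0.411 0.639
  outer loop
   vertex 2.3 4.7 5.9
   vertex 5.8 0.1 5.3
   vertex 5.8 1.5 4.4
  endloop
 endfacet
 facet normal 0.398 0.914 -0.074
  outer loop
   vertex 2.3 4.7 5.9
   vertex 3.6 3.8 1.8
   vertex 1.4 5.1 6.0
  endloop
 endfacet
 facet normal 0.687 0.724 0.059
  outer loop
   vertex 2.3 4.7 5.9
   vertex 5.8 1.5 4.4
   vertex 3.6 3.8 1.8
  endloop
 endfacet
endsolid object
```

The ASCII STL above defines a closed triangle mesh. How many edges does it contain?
12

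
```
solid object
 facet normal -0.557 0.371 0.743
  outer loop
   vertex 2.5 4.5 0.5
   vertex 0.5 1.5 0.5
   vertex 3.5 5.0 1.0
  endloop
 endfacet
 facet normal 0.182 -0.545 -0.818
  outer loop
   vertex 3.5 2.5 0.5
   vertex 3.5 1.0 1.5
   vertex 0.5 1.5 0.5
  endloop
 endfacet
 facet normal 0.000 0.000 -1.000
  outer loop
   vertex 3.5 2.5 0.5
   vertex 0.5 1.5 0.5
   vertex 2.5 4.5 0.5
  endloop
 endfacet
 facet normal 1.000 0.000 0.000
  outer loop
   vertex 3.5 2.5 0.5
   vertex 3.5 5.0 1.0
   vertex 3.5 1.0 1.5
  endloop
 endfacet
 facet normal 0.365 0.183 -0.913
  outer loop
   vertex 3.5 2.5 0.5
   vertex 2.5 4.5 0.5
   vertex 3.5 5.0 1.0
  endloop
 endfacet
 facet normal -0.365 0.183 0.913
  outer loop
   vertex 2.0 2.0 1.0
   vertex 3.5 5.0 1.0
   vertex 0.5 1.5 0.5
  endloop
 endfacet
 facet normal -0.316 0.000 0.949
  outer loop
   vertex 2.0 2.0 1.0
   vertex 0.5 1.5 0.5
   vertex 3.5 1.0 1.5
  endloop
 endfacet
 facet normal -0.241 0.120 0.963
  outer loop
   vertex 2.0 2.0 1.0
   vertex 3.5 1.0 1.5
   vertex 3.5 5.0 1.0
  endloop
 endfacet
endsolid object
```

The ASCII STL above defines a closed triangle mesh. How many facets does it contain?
8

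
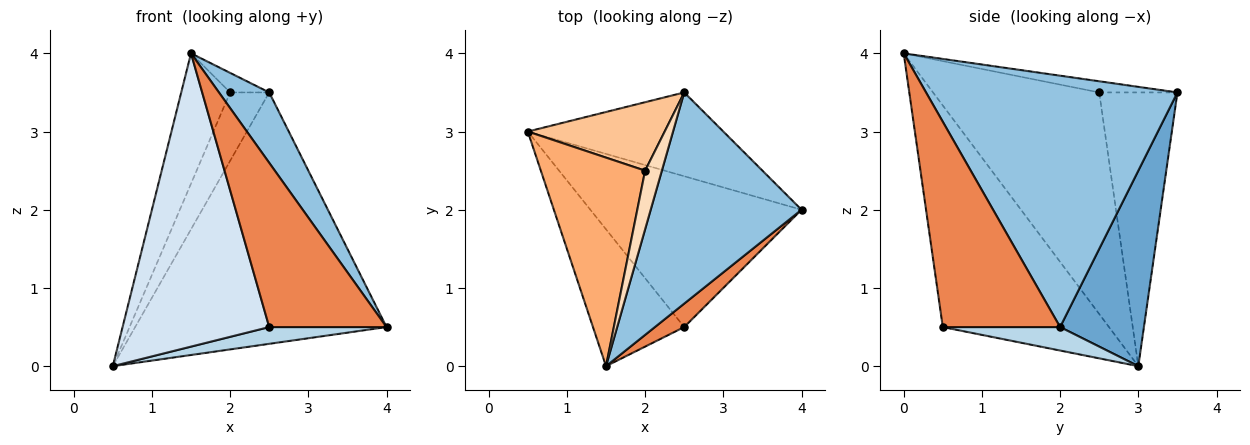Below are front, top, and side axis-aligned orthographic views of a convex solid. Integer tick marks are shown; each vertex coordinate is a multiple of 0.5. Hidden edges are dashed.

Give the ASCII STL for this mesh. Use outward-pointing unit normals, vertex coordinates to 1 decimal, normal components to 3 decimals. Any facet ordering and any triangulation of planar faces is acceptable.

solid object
 facet normal 0.302 0.905 -0.302
  outer loop
   vertex 2.5 3.5 3.5
   vertex 4.0 2.0 0.5
   vertex 0.5 3.0 0.0
  endloop
 endfacet
 facet normal 0.845 -0.169 0.507
  outer loop
   vertex 2.5 3.5 3.5
   vertex 1.5 0.0 4.0
   vertex 4.0 2.0 0.5
  endloop
 endfacet
 facet normal 0.110 -0.110 -0.988
  outer loop
   vertex 2.5 0.5 0.5
   vertex 0.5 3.0 0.0
   vertex 4.0 2.0 0.5
  endloop
 endfacet
 facet normal -0.716 -0.632 -0.295
  outer loop
   vertex 2.5 0.5 0.5
   vertex 1.5 0.0 4.0
   vertex 0.5 3.0 0.0
  endloop
 endfacet
 facet normal 0.704 -0.704 0.101
  outer loop
   vertex 2.5 0.5 0.5
   vertex 4.0 2.0 0.5
   vertex 1.5 0.0 4.0
  endloop
 endfacet
 facet normal -0.874 0.257 0.411
  outer loop
   vertex 2.0 2.5 3.5
   vertex 0.5 3.0 0.0
   vertex 1.5 0.0 4.0
  endloop
 endfacet
 facet normal -0.816 0.408 0.408
  outer loop
   vertex 2.0 2.5 3.5
   vertex 2.5 3.5 3.5
   vertex 0.5 3.0 0.0
  endloop
 endfacet
 facet normal -0.535 0.267 0.802
  outer loop
   vertex 2.0 2.5 3.5
   vertex 1.5 0.0 4.0
   vertex 2.5 3.5 3.5
  endloop
 endfacet
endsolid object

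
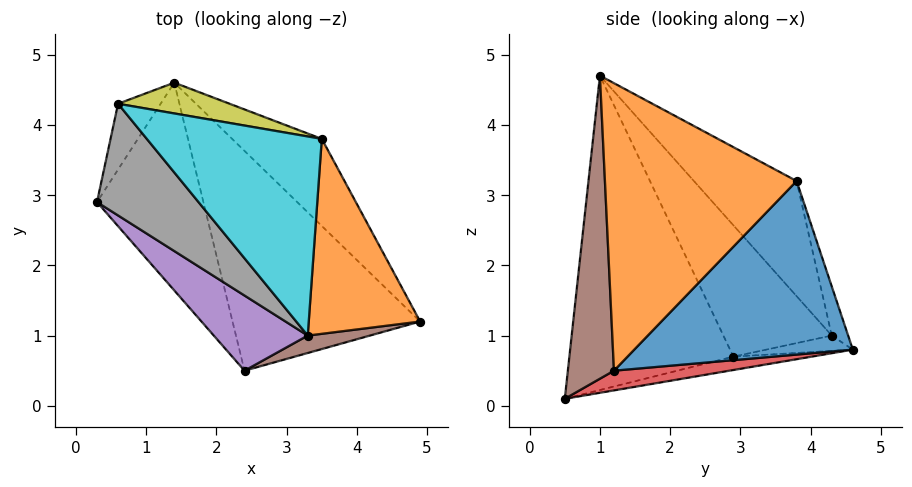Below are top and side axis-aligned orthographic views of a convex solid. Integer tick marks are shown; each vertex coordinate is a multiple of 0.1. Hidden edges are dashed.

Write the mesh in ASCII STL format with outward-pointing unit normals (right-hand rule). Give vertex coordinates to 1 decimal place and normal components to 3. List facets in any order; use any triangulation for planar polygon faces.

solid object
 facet normal 0.642 0.691 -0.332
  outer loop
   vertex 3.5 3.8 3.2
   vertex 4.9 1.2 0.5
   vertex 1.4 4.6 0.8
  endloop
 endfacet
 facet normal 0.925 0.126 0.358
  outer loop
   vertex 3.5 3.8 3.2
   vertex 3.3 1.0 4.7
   vertex 4.9 1.2 0.5
  endloop
 endfacet
 facet normal -0.123 0.138 -0.983
  outer loop
   vertex 2.4 0.5 0.1
   vertex 0.3 2.9 0.7
   vertex 1.4 4.6 0.8
  endloop
 endfacet
 facet normal 0.103 0.192 -0.976
  outer loop
   vertex 2.4 0.5 0.1
   vertex 1.4 4.6 0.8
   vertex 4.9 1.2 0.5
  endloop
 endfacet
 facet normal -0.709 -0.673 0.212
  outer loop
   vertex 2.4 0.5 0.1
   vertex 3.3 1.0 4.7
   vertex 0.3 2.9 0.7
  endloop
 endfacet
 facet normal 0.261 -0.964 0.054
  outer loop
   vertex 2.4 0.5 0.1
   vertex 4.9 1.2 0.5
   vertex 3.3 1.0 4.7
  endloop
 endfacet
 facet normal -0.326 0.264 -0.908
  outer loop
   vertex 0.6 4.3 1.0
   vertex 1.4 4.6 0.8
   vertex 0.3 2.9 0.7
  endloop
 endfacet
 facet normal -0.791 0.038 0.611
  outer loop
   vertex 0.6 4.3 1.0
   vertex 0.3 2.9 0.7
   vertex 3.3 1.0 4.7
  endloop
 endfacet
 facet normal -0.206 0.860 0.467
  outer loop
   vertex 0.6 4.3 1.0
   vertex 3.5 3.8 3.2
   vertex 1.4 4.6 0.8
  endloop
 endfacet
 facet normal -0.494 0.438 0.751
  outer loop
   vertex 0.6 4.3 1.0
   vertex 3.3 1.0 4.7
   vertex 3.5 3.8 3.2
  endloop
 endfacet
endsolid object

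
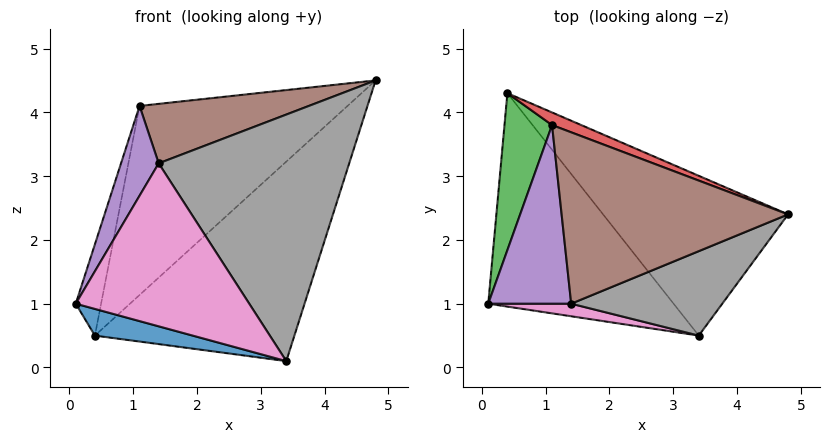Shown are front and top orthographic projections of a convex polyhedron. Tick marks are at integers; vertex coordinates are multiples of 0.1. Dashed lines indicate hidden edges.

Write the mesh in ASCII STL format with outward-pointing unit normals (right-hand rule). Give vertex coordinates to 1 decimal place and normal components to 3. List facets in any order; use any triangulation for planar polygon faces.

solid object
 facet normal -0.278 -0.119 -0.953
  outer loop
   vertex 3.4 0.5 0.1
   vertex 0.1 1.0 1.0
   vertex 0.4 4.3 0.5
  endloop
 endfacet
 facet normal 0.671 0.579 -0.463
  outer loop
   vertex 3.4 0.5 0.1
   vertex 0.4 4.3 0.5
   vertex 4.8 2.4 4.5
  endloop
 endfacet
 facet normal -0.971 0.119 0.205
  outer loop
   vertex 1.1 3.8 4.1
   vertex 0.4 4.3 0.5
   vertex 0.1 1.0 1.0
  endloop
 endfacet
 facet normal 0.347 0.936 0.062
  outer loop
   vertex 1.1 3.8 4.1
   vertex 4.8 2.4 4.5
   vertex 0.4 4.3 0.5
  endloop
 endfacet
 facet normal -0.834 -0.248 0.493
  outer loop
   vertex 1.4 1.0 3.2
   vertex 1.1 3.8 4.1
   vertex 0.1 1.0 1.0
  endloop
 endfacet
 facet normal -0.221 -0.320 0.921
  outer loop
   vertex 1.4 1.0 3.2
   vertex 4.8 2.4 4.5
   vertex 1.1 3.8 4.1
  endloop
 endfacet
 facet normal -0.129 -0.989 0.076
  outer loop
   vertex 1.4 1.0 3.2
   vertex 0.1 1.0 1.0
   vertex 3.4 0.5 0.1
  endloop
 endfacet
 facet normal 0.257 -0.914 0.313
  outer loop
   vertex 1.4 1.0 3.2
   vertex 3.4 0.5 0.1
   vertex 4.8 2.4 4.5
  endloop
 endfacet
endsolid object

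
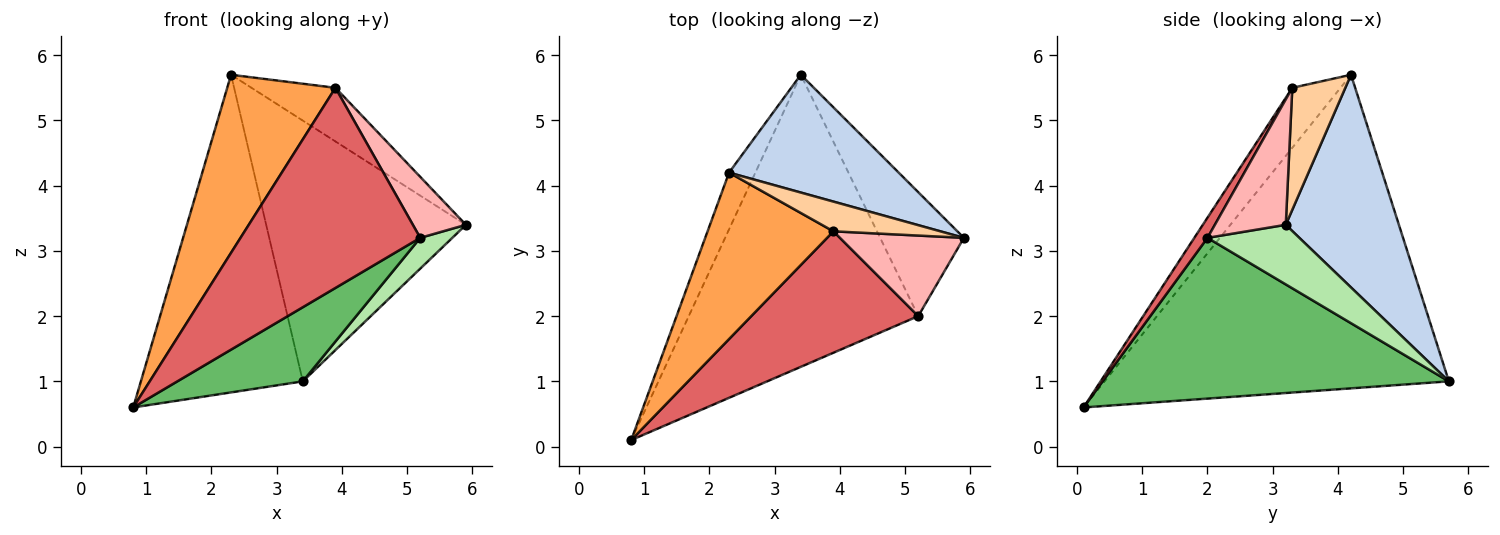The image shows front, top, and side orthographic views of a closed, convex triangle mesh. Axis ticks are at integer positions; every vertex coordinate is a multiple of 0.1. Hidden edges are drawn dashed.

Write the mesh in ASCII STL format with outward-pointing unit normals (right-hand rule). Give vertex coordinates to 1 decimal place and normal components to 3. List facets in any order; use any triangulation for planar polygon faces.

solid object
 facet normal -0.902 0.424 -0.076
  outer loop
   vertex 2.3 4.2 5.7
   vertex 3.4 5.7 1.0
   vertex 0.8 0.1 0.6
  endloop
 endfacet
 facet normal 0.459 0.810 0.366
  outer loop
   vertex 2.3 4.2 5.7
   vertex 5.9 3.2 3.4
   vertex 3.4 5.7 1.0
  endloop
 endfacet
 facet normal -0.310 -0.695 0.649
  outer loop
   vertex 3.9 3.3 5.5
   vertex 2.3 4.2 5.7
   vertex 0.8 0.1 0.6
  endloop
 endfacet
 facet normal 0.484 0.766 0.424
  outer loop
   vertex 3.9 3.3 5.5
   vertex 5.9 3.2 3.4
   vertex 2.3 4.2 5.7
  endloop
 endfacet
 facet normal 0.562 -0.204 -0.802
  outer loop
   vertex 5.2 2.0 3.2
   vertex 0.8 0.1 0.6
   vertex 3.4 5.7 1.0
  endloop
 endfacet
 facet normal 0.568 -0.198 -0.799
  outer loop
   vertex 5.2 2.0 3.2
   vertex 3.4 5.7 1.0
   vertex 5.9 3.2 3.4
  endloop
 endfacet
 facet normal 0.063 -0.853 0.518
  outer loop
   vertex 5.2 2.0 3.2
   vertex 3.9 3.3 5.5
   vertex 0.8 0.1 0.6
  endloop
 endfacet
 facet normal 0.628 -0.470 0.620
  outer loop
   vertex 5.2 2.0 3.2
   vertex 5.9 3.2 3.4
   vertex 3.9 3.3 5.5
  endloop
 endfacet
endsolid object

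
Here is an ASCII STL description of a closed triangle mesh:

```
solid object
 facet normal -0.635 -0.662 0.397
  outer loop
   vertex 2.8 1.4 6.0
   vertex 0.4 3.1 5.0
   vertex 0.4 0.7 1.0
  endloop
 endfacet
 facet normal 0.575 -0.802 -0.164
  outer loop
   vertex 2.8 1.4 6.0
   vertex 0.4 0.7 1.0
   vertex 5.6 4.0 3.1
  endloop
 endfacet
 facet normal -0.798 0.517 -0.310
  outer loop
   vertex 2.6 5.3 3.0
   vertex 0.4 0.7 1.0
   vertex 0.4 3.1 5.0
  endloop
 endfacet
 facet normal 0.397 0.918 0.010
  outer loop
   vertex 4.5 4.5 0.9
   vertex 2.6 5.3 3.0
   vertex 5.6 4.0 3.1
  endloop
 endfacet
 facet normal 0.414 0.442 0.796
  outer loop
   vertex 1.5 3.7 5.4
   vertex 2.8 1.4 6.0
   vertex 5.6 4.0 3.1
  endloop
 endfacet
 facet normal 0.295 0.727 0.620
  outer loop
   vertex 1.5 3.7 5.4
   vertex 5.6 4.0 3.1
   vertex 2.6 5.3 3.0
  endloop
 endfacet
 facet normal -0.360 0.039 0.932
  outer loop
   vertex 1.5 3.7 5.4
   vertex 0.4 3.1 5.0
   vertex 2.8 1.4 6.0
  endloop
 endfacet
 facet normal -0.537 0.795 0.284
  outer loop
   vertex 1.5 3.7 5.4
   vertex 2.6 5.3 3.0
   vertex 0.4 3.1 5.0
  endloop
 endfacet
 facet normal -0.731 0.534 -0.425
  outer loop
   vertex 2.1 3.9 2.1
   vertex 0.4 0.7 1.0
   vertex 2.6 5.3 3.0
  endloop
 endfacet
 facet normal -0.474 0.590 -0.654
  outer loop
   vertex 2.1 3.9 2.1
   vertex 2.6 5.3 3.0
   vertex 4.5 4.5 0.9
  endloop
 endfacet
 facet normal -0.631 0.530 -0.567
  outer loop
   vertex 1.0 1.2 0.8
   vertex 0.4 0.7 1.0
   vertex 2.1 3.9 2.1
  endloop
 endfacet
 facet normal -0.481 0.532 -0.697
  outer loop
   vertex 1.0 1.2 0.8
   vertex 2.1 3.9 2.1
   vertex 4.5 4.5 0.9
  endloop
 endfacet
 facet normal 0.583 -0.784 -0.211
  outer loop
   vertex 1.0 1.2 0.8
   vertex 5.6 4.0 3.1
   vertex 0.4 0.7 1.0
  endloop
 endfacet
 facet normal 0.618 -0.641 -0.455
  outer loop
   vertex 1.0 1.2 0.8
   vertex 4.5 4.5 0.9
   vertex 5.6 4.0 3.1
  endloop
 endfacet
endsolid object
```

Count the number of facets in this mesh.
14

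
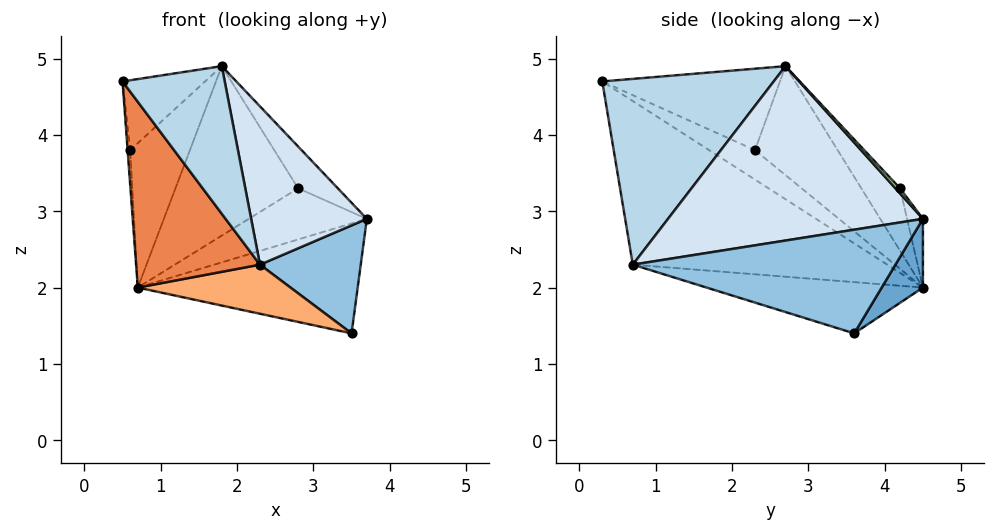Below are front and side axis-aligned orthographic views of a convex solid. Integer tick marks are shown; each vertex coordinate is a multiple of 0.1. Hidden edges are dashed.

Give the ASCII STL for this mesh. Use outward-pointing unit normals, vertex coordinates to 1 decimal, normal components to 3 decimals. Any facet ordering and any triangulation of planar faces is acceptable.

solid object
 facet normal 0.157 0.837 -0.523
  outer loop
   vertex 3.5 3.6 1.4
   vertex 0.7 4.5 2.0
   vertex 3.7 4.5 2.9
  endloop
 endfacet
 facet normal 0.930 -0.357 0.090
  outer loop
   vertex 2.3 0.7 2.3
   vertex 3.5 3.6 1.4
   vertex 3.7 4.5 2.9
  endloop
 endfacet
 facet normal 0.750 -0.447 0.488
  outer loop
   vertex 2.3 0.7 2.3
   vertex 1.8 2.7 4.9
   vertex 0.5 0.3 4.7
  endloop
 endfacet
 facet normal 0.817 -0.371 0.442
  outer loop
   vertex 2.3 0.7 2.3
   vertex 3.7 4.5 2.9
   vertex 1.8 2.7 4.9
  endloop
 endfacet
 facet normal -0.720 -0.351 -0.599
  outer loop
   vertex 2.3 0.7 2.3
   vertex 0.5 0.3 4.7
   vertex 0.7 4.5 2.0
  endloop
 endfacet
 facet normal -0.262 -0.185 -0.947
  outer loop
   vertex 2.3 0.7 2.3
   vertex 0.7 4.5 2.0
   vertex 3.5 3.6 1.4
  endloop
 endfacet
 facet normal -0.998 0.055 0.012
  outer loop
   vertex 0.6 2.3 3.8
   vertex 0.7 4.5 2.0
   vertex 0.5 0.3 4.7
  endloop
 endfacet
 facet normal -0.696 0.323 0.641
  outer loop
   vertex 0.6 2.3 3.8
   vertex 0.5 0.3 4.7
   vertex 1.8 2.7 4.9
  endloop
 endfacet
 facet normal -0.673 0.486 0.557
  outer loop
   vertex 0.6 2.3 3.8
   vertex 1.8 2.7 4.9
   vertex 0.7 4.5 2.0
  endloop
 endfacet
 facet normal -0.122 0.906 0.406
  outer loop
   vertex 2.8 4.2 3.3
   vertex 3.7 4.5 2.9
   vertex 0.7 4.5 2.0
  endloop
 endfacet
 facet normal 0.081 0.701 0.708
  outer loop
   vertex 2.8 4.2 3.3
   vertex 1.8 2.7 4.9
   vertex 3.7 4.5 2.9
  endloop
 endfacet
 facet normal -0.246 0.779 0.577
  outer loop
   vertex 2.8 4.2 3.3
   vertex 0.7 4.5 2.0
   vertex 1.8 2.7 4.9
  endloop
 endfacet
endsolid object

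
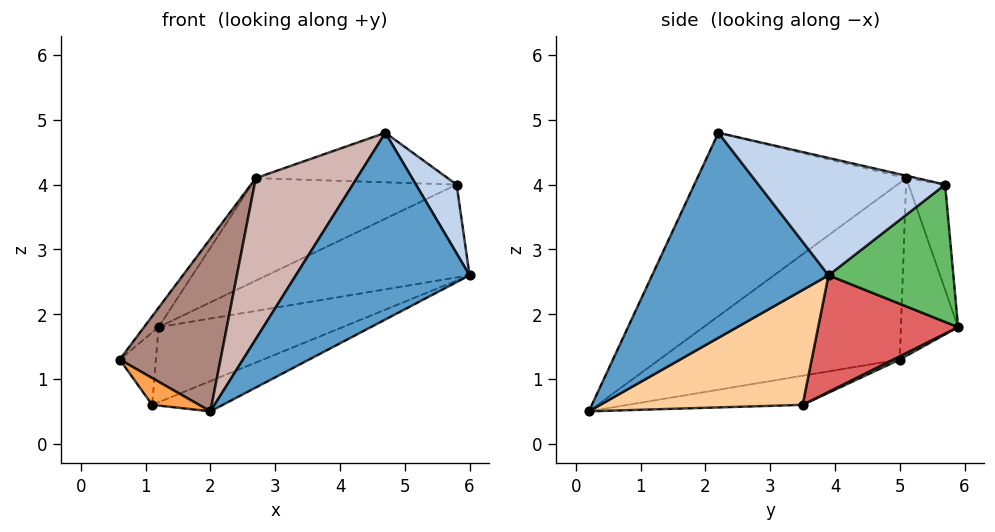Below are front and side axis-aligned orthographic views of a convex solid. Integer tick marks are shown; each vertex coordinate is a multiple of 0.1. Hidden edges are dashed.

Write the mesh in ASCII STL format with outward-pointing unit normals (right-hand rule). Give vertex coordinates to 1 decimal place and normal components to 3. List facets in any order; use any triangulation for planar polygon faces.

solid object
 facet normal 0.707 -0.697 -0.120
  outer loop
   vertex 4.7 2.2 4.8
   vertex 2.0 0.2 0.5
   vertex 6.0 3.9 2.6
  endloop
 endfacet
 facet normal 0.903 -0.197 0.382
  outer loop
   vertex 5.8 5.7 4.0
   vertex 4.7 2.2 4.8
   vertex 6.0 3.9 2.6
  endloop
 endfacet
 facet normal -0.957 -0.257 -0.133
  outer loop
   vertex 1.1 3.5 0.6
   vertex 2.0 0.2 0.5
   vertex 0.6 5.0 1.3
  endloop
 endfacet
 facet normal 0.366 0.128 -0.922
  outer loop
   vertex 1.1 3.5 0.6
   vertex 6.0 3.9 2.6
   vertex 2.0 0.2 0.5
  endloop
 endfacet
 facet normal 0.367 0.596 -0.714
  outer loop
   vertex 1.2 5.9 1.8
   vertex 5.8 5.7 4.0
   vertex 6.0 3.9 2.6
  endloop
 endfacet
 facet normal 0.079 0.443 -0.893
  outer loop
   vertex 1.2 5.9 1.8
   vertex 1.1 3.5 0.6
   vertex 0.6 5.0 1.3
  endloop
 endfacet
 facet normal 0.315 0.414 -0.854
  outer loop
   vertex 1.2 5.9 1.8
   vertex 6.0 3.9 2.6
   vertex 1.1 3.5 0.6
  endloop
 endfacet
 facet normal -0.012 0.227 0.974
  outer loop
   vertex 2.7 5.1 4.1
   vertex 4.7 2.2 4.8
   vertex 5.8 5.7 4.0
  endloop
 endfacet
 facet normal -0.160 0.895 0.416
  outer loop
   vertex 2.7 5.1 4.1
   vertex 5.8 5.7 4.0
   vertex 1.2 5.9 1.8
  endloop
 endfacet
 facet normal -0.787 0.201 0.583
  outer loop
   vertex 2.7 5.1 4.1
   vertex 1.2 5.9 1.8
   vertex 0.6 5.0 1.3
  endloop
 endfacet
 facet normal -0.754 -0.316 0.576
  outer loop
   vertex 2.7 5.1 4.1
   vertex 0.6 5.0 1.3
   vertex 2.0 0.2 0.5
  endloop
 endfacet
 facet normal -0.714 -0.345 0.609
  outer loop
   vertex 2.7 5.1 4.1
   vertex 2.0 0.2 0.5
   vertex 4.7 2.2 4.8
  endloop
 endfacet
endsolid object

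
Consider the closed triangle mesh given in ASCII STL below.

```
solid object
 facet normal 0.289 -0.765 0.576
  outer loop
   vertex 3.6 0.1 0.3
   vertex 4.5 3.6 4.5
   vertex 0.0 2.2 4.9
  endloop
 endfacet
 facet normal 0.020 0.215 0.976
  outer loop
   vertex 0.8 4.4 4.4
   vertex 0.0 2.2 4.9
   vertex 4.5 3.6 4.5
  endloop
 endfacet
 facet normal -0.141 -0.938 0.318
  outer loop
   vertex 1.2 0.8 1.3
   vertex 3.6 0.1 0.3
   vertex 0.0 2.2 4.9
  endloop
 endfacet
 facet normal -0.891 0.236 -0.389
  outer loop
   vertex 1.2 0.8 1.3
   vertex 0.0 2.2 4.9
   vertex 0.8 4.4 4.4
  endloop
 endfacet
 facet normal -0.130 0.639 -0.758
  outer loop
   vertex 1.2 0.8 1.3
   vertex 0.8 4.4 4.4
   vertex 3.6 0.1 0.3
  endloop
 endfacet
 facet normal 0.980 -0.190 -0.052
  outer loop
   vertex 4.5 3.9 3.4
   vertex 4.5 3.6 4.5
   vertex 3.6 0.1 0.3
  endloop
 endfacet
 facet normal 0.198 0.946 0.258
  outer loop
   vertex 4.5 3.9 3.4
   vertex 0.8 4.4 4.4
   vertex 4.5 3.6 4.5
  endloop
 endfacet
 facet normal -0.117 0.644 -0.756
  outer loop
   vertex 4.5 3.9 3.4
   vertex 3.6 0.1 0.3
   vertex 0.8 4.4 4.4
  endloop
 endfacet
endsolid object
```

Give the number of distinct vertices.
6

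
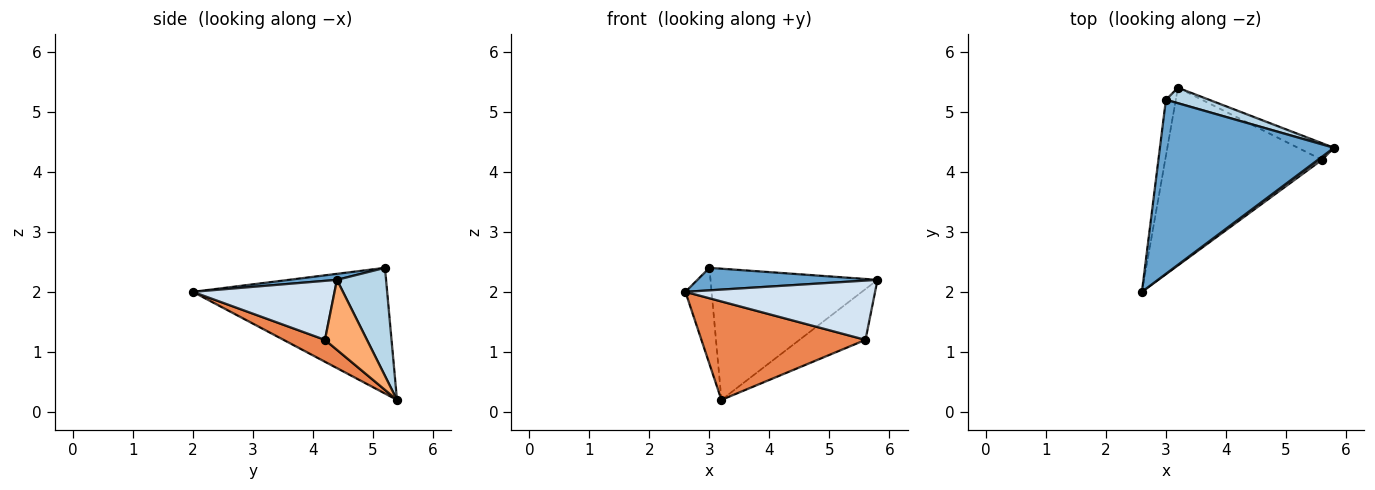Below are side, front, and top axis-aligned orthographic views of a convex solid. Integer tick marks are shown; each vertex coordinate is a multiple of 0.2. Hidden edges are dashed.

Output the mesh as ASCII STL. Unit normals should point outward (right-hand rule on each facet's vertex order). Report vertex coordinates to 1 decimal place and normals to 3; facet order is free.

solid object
 facet normal 0.034 -0.128 0.991
  outer loop
   vertex 3.0 5.2 2.4
   vertex 2.6 2.0 2.0
   vertex 5.8 4.4 2.2
  endloop
 endfacet
 facet normal -0.988 0.133 -0.078
  outer loop
   vertex 3.0 5.2 2.4
   vertex 3.2 5.4 0.2
   vertex 2.6 2.0 2.0
  endloop
 endfacet
 facet normal 0.280 0.953 0.112
  outer loop
   vertex 3.0 5.2 2.4
   vertex 5.8 4.4 2.2
   vertex 3.2 5.4 0.2
  endloop
 endfacet
 facet normal 0.598 -0.801 0.041
  outer loop
   vertex 5.6 4.2 1.2
   vertex 5.8 4.4 2.2
   vertex 2.6 2.0 2.0
  endloop
 endfacet
 facet normal 0.121 -0.481 -0.868
  outer loop
   vertex 5.6 4.2 1.2
   vertex 2.6 2.0 2.0
   vertex 3.2 5.4 0.2
  endloop
 endfacet
 facet normal 0.518 0.813 -0.266
  outer loop
   vertex 5.6 4.2 1.2
   vertex 3.2 5.4 0.2
   vertex 5.8 4.4 2.2
  endloop
 endfacet
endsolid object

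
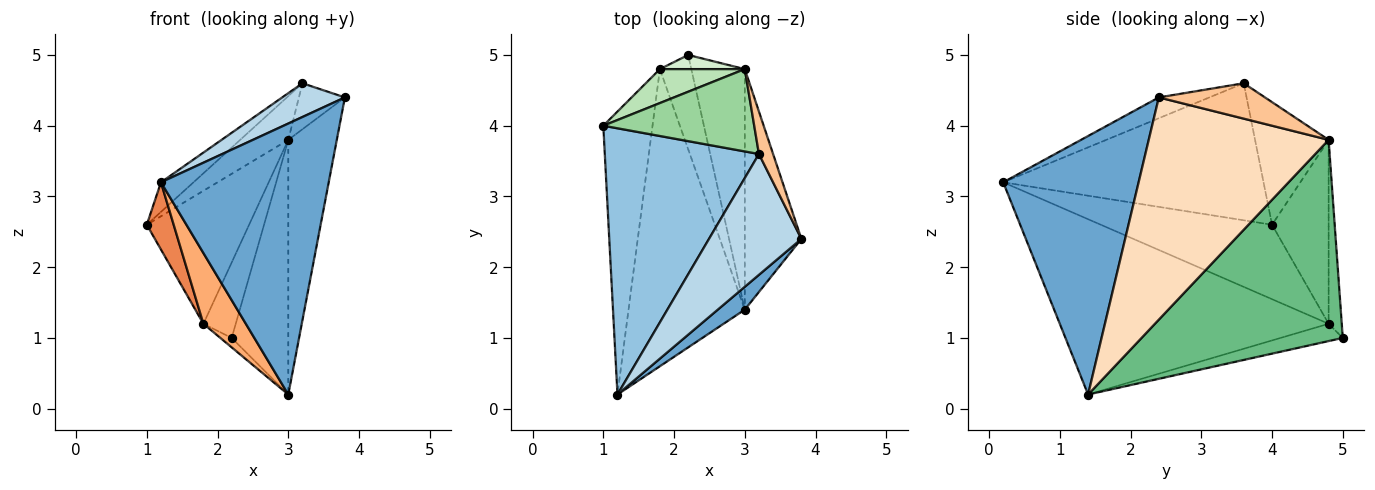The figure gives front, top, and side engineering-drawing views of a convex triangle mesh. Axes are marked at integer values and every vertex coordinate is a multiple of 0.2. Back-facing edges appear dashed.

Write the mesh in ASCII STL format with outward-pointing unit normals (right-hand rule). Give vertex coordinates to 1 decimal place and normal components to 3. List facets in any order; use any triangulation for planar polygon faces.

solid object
 facet normal 0.627 -0.776 0.065
  outer loop
   vertex 3.0 1.4 0.2
   vertex 3.8 2.4 4.4
   vertex 1.2 0.2 3.2
  endloop
 endfacet
 facet normal -0.662 0.083 0.745
  outer loop
   vertex 3.2 3.6 4.6
   vertex 1.0 4.0 2.6
   vertex 1.2 0.2 3.2
  endloop
 endfacet
 facet normal -0.212 -0.263 0.941
  outer loop
   vertex 3.2 3.6 4.6
   vertex 1.2 0.2 3.2
   vertex 3.8 2.4 4.4
  endloop
 endfacet
 facet normal -0.480 0.087 -0.873
  outer loop
   vertex 1.8 4.8 1.2
   vertex 2.2 5.0 1.0
   vertex 3.0 1.4 0.2
  endloop
 endfacet
 facet normal -0.827 -0.130 -0.547
  outer loop
   vertex 1.8 4.8 1.2
   vertex 1.2 0.2 3.2
   vertex 1.0 4.0 2.6
  endloop
 endfacet
 facet normal -0.826 -0.130 -0.548
  outer loop
   vertex 1.8 4.8 1.2
   vertex 3.0 1.4 0.2
   vertex 1.2 0.2 3.2
  endloop
 endfacet
 facet normal 0.861 0.373 0.345
  outer loop
   vertex 3.0 4.8 3.8
   vertex 3.2 3.6 4.6
   vertex 3.8 2.4 4.4
  endloop
 endfacet
 facet normal 0.938 0.253 -0.239
  outer loop
   vertex 3.0 4.8 3.8
   vertex 3.8 2.4 4.4
   vertex 3.0 1.4 0.2
  endloop
 endfacet
 facet normal 0.933 0.262 -0.248
  outer loop
   vertex 3.0 4.8 3.8
   vertex 3.0 1.4 0.2
   vertex 2.2 5.0 1.0
  endloop
 endfacet
 facet normal -0.583 0.381 0.718
  outer loop
   vertex 3.0 4.8 3.8
   vertex 1.0 4.0 2.6
   vertex 3.2 3.6 4.6
  endloop
 endfacet
 facet normal -0.472 0.854 0.218
  outer loop
   vertex 3.0 4.8 3.8
   vertex 1.8 4.8 1.2
   vertex 1.0 4.0 2.6
  endloop
 endfacet
 facet normal -0.371 0.913 0.171
  outer loop
   vertex 3.0 4.8 3.8
   vertex 2.2 5.0 1.0
   vertex 1.8 4.8 1.2
  endloop
 endfacet
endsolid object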